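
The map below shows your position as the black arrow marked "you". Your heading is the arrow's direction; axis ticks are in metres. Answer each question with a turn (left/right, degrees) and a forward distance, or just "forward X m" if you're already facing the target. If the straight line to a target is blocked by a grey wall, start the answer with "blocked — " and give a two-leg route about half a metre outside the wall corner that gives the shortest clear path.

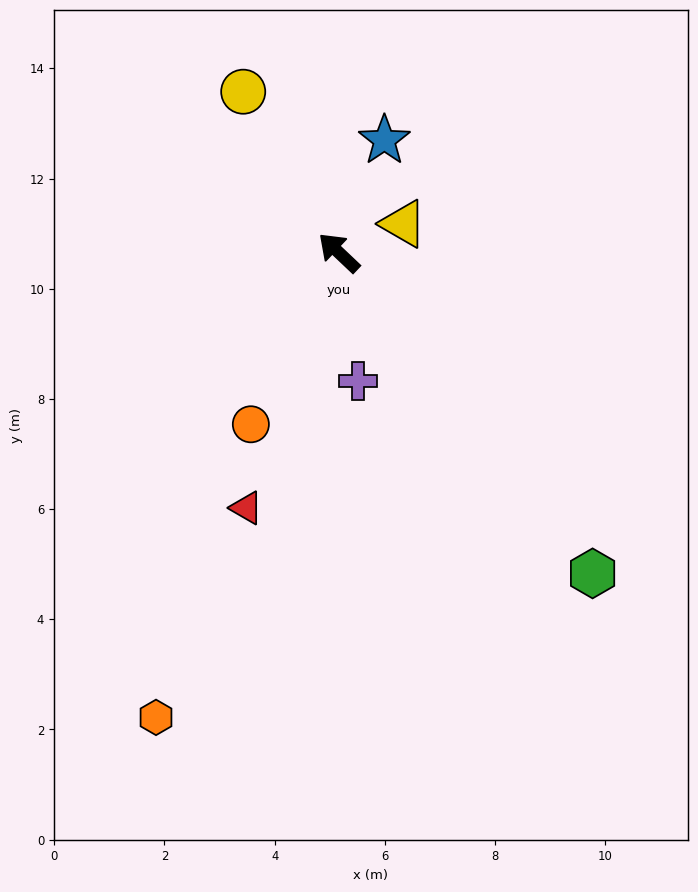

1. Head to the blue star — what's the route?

turn right 69°, forward 2.2 m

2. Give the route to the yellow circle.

turn right 16°, forward 3.4 m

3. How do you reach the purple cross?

turn left 142°, forward 2.4 m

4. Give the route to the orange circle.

turn left 106°, forward 3.5 m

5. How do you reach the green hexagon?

turn left 172°, forward 7.4 m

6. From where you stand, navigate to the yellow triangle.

turn right 112°, forward 1.3 m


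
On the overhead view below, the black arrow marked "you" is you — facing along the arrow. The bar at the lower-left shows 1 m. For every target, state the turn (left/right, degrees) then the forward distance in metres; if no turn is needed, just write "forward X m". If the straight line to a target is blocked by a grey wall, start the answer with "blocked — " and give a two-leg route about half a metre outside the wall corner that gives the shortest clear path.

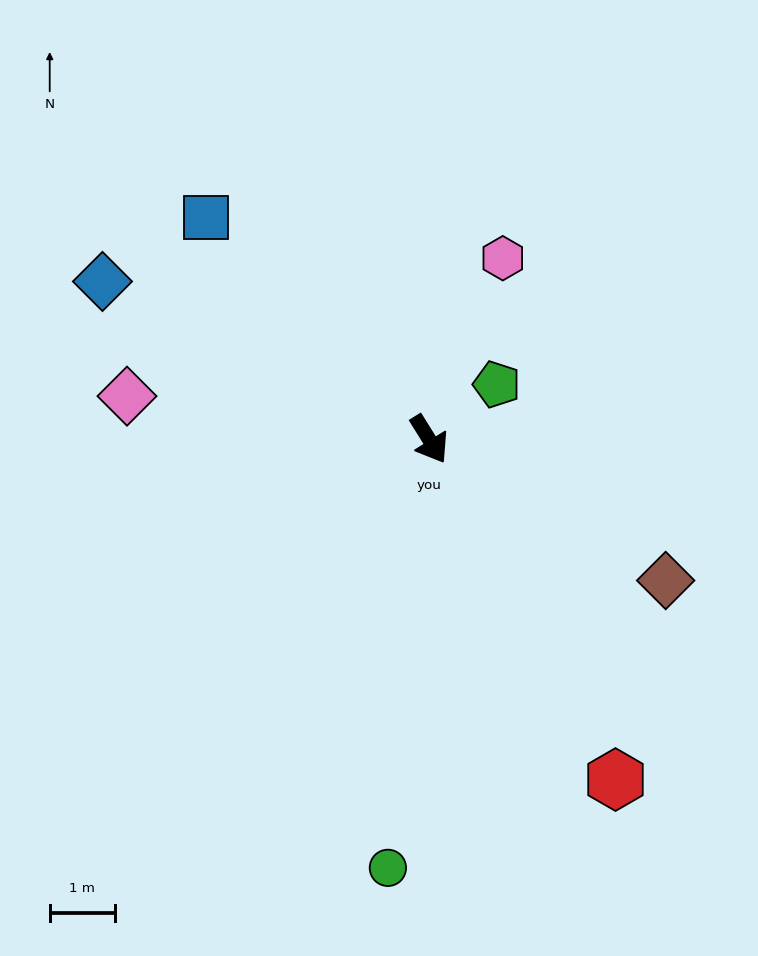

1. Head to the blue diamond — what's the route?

turn right 148°, forward 5.6 m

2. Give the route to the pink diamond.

turn right 130°, forward 4.7 m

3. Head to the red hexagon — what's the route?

turn right 3°, forward 6.0 m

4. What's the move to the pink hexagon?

turn left 126°, forward 3.0 m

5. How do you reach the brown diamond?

turn left 27°, forward 4.2 m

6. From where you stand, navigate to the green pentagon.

turn left 97°, forward 1.3 m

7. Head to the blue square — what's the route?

turn right 167°, forward 4.8 m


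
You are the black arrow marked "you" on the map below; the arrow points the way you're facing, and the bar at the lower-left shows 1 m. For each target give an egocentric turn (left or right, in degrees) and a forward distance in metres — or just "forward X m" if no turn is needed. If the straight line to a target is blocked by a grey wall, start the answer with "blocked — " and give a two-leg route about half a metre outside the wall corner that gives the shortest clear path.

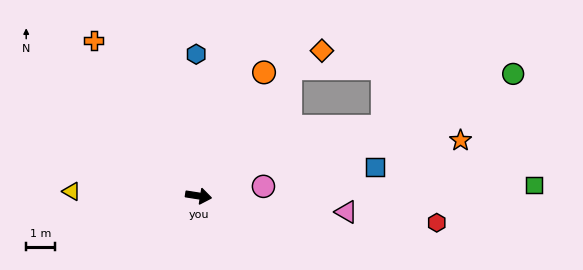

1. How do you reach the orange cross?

turn left 133°, forward 6.5 m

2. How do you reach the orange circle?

turn left 71°, forward 4.8 m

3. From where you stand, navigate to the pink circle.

turn left 17°, forward 2.3 m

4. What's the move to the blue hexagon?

turn left 100°, forward 4.9 m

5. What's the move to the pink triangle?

turn left 3°, forward 5.2 m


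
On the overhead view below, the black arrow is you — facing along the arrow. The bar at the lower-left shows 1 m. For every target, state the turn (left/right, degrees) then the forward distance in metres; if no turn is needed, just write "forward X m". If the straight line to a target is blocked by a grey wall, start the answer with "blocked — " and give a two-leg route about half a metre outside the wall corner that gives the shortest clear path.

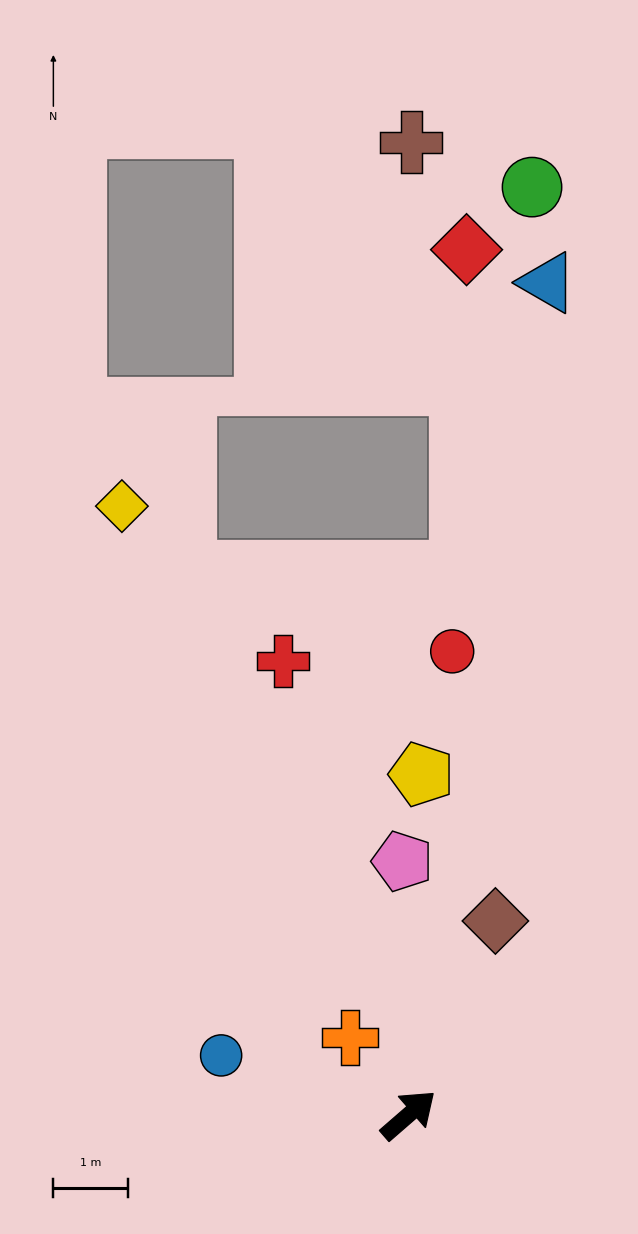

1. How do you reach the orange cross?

turn left 86°, forward 1.3 m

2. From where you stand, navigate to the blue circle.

turn left 121°, forward 2.7 m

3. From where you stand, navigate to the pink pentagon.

turn left 50°, forward 3.4 m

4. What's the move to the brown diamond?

turn left 25°, forward 2.9 m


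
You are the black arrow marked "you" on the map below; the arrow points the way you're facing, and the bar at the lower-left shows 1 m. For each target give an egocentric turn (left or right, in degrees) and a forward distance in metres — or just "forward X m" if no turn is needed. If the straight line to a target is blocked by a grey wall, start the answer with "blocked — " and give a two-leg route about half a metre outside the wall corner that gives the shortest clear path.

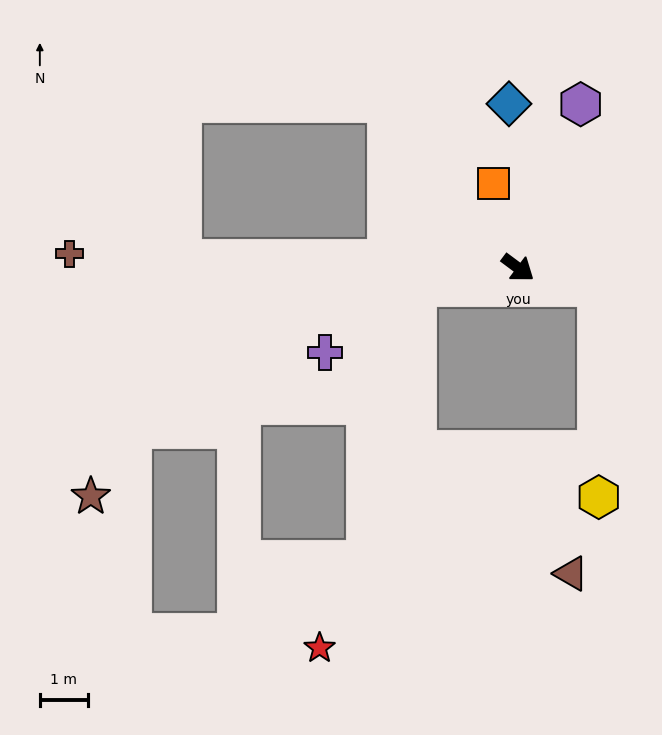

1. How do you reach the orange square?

turn left 143°, forward 1.8 m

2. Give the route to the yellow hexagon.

blocked — turn left 23°, forward 1.7 m, then turn right 76°, forward 4.4 m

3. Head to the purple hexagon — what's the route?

turn left 106°, forward 3.7 m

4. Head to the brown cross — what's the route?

turn right 145°, forward 9.4 m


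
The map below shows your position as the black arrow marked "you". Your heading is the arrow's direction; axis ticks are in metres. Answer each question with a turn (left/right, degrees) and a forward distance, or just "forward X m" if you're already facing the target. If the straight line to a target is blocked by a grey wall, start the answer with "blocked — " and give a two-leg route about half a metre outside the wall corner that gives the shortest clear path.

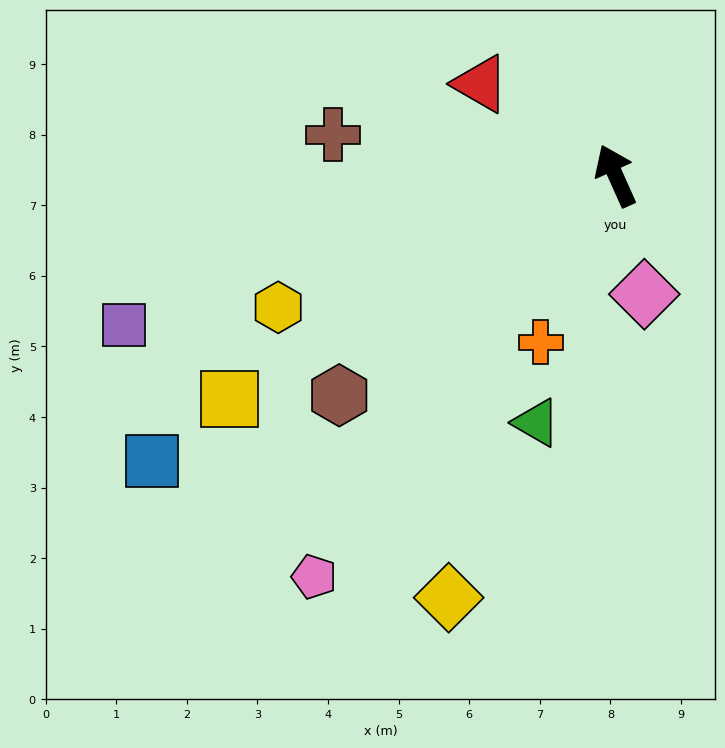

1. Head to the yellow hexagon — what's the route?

turn left 87°, forward 5.1 m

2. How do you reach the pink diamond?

turn left 169°, forward 1.7 m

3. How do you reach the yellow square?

turn left 96°, forward 6.3 m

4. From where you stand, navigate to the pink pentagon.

turn left 119°, forward 7.1 m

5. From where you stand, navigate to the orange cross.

turn left 132°, forward 2.6 m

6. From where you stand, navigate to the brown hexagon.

turn left 104°, forward 5.0 m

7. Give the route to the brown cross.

turn left 58°, forward 4.0 m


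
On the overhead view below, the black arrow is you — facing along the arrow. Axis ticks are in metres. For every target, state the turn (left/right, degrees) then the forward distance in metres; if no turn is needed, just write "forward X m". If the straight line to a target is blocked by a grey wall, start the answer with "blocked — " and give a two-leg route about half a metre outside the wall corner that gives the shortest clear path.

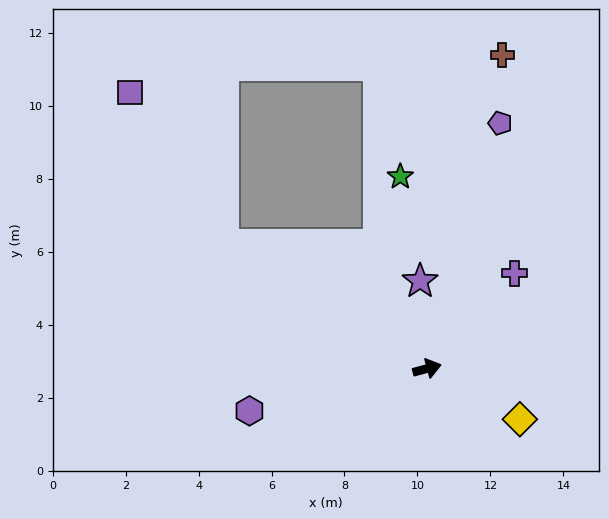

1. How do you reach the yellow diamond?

turn right 44°, forward 2.9 m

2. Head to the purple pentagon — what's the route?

turn left 58°, forward 7.0 m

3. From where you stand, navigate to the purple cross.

turn left 32°, forward 3.5 m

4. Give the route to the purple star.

turn left 79°, forward 2.4 m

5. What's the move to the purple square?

blocked — turn left 133°, forward 6.5 m, then turn right 26°, forward 4.9 m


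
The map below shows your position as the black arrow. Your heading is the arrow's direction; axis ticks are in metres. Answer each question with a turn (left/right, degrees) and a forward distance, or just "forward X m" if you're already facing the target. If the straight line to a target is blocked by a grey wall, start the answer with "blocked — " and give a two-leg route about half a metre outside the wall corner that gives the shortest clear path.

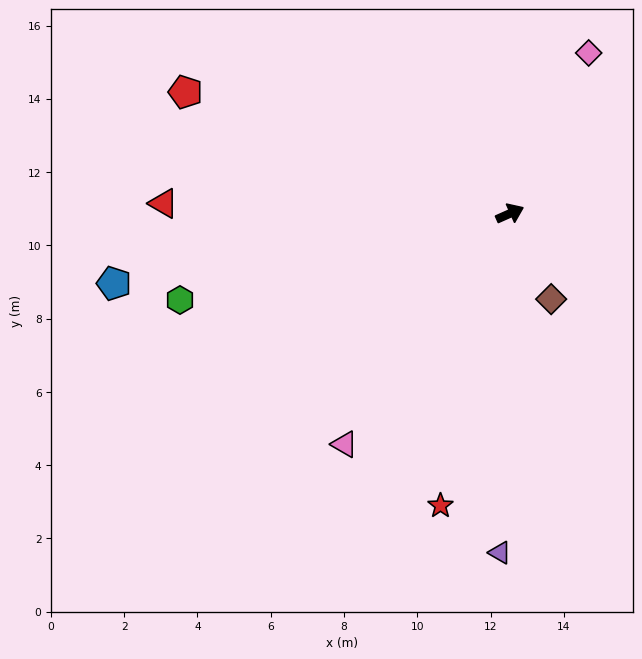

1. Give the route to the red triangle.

turn left 154°, forward 9.5 m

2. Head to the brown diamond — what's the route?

turn right 88°, forward 2.6 m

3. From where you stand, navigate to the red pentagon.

turn left 136°, forward 9.5 m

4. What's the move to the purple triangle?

turn right 116°, forward 9.3 m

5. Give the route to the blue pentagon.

turn left 166°, forward 11.0 m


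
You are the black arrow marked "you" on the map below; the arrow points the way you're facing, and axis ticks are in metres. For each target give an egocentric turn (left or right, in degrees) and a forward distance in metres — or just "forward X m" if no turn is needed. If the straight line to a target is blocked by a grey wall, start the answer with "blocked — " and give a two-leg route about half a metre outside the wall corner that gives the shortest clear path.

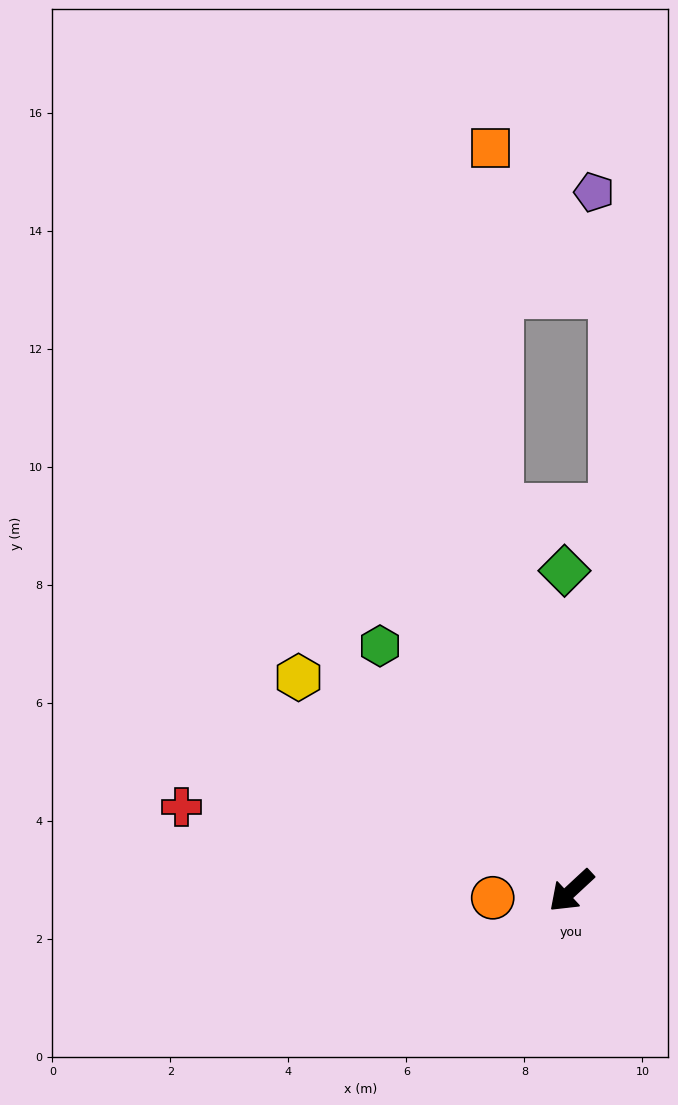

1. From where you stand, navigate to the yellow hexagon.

turn right 81°, forward 5.9 m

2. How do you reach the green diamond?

turn right 132°, forward 5.4 m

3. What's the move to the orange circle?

turn right 38°, forward 1.3 m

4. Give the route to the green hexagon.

turn right 95°, forward 5.3 m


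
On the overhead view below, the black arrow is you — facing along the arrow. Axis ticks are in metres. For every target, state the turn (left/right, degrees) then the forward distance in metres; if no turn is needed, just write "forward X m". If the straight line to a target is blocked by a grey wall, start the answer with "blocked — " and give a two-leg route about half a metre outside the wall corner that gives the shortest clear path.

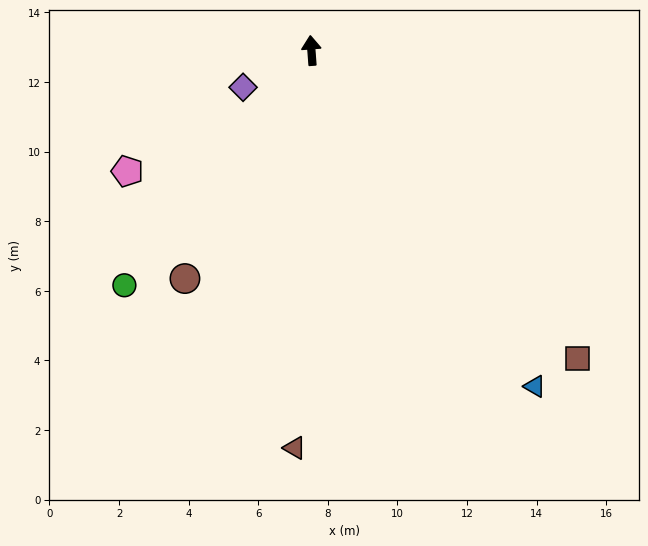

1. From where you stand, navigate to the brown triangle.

turn left 173°, forward 11.4 m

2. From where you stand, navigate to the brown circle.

turn left 147°, forward 7.5 m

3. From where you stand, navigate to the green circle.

turn left 137°, forward 8.6 m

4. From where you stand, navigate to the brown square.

turn right 143°, forward 11.7 m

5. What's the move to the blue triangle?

turn right 151°, forward 11.6 m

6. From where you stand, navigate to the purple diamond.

turn left 114°, forward 2.2 m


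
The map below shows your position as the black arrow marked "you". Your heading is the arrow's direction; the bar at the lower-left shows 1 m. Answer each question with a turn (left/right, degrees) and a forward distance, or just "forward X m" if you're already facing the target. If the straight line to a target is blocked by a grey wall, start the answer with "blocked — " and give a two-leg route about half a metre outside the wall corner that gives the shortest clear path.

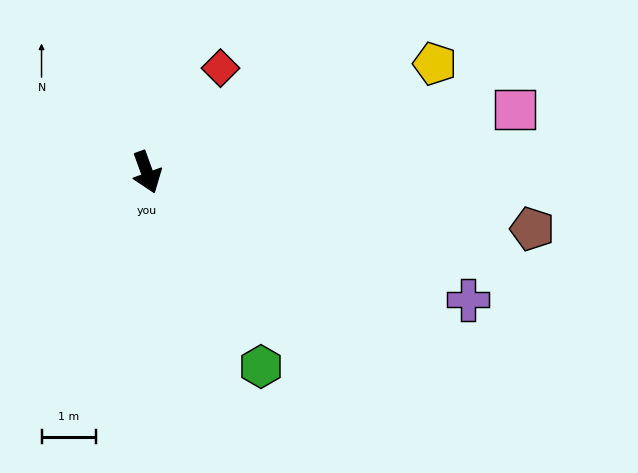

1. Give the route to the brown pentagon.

turn left 62°, forward 7.1 m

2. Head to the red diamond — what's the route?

turn left 125°, forward 2.3 m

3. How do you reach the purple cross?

turn left 48°, forward 6.3 m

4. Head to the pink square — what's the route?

turn left 80°, forward 6.8 m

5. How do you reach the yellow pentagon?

turn left 91°, forward 5.6 m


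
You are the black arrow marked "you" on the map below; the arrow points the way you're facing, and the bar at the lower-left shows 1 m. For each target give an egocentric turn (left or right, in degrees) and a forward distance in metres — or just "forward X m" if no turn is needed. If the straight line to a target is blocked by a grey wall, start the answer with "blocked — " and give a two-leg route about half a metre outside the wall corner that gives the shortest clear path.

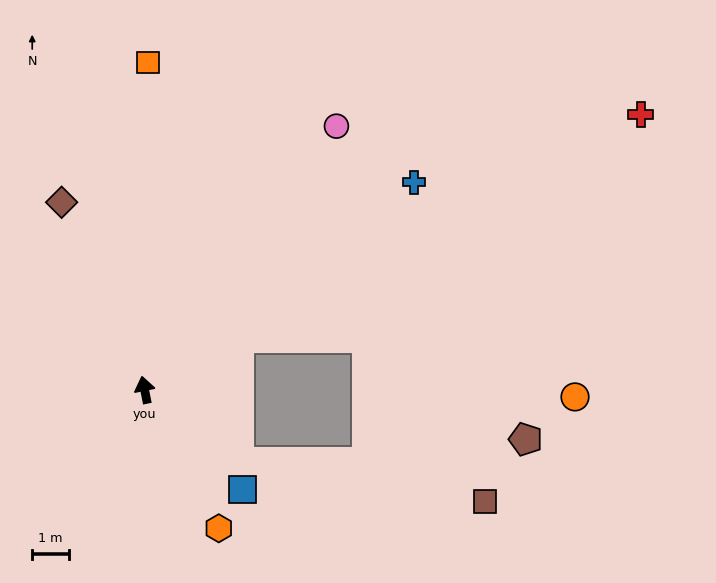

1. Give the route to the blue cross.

turn right 64°, forward 9.3 m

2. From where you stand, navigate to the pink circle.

turn right 47°, forward 8.9 m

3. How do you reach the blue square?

turn right 147°, forward 3.8 m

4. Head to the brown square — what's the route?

blocked — turn right 139°, forward 3.2 m, then turn left 29°, forward 6.8 m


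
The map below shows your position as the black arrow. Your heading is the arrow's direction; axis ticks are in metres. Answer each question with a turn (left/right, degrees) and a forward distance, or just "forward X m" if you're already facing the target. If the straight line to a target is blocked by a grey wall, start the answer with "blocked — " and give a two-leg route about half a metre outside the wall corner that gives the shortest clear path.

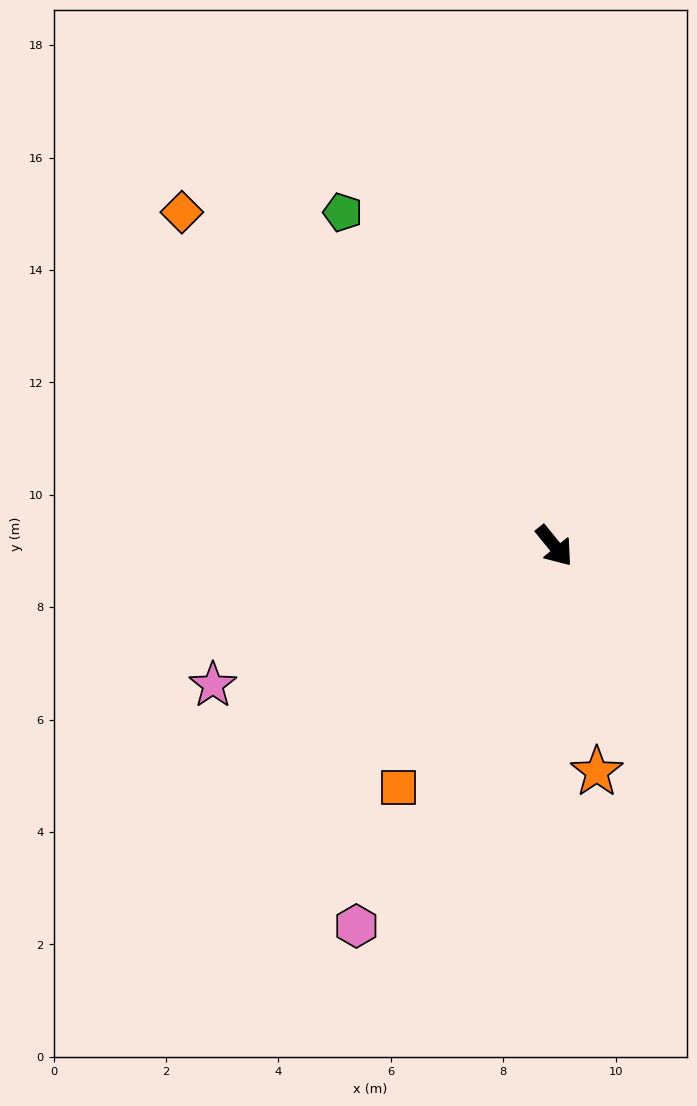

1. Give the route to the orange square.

turn right 72°, forward 5.1 m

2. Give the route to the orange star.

turn right 29°, forward 4.1 m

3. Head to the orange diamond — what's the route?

turn right 171°, forward 8.9 m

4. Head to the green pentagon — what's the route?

turn left 173°, forward 7.0 m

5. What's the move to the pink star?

turn right 107°, forward 6.6 m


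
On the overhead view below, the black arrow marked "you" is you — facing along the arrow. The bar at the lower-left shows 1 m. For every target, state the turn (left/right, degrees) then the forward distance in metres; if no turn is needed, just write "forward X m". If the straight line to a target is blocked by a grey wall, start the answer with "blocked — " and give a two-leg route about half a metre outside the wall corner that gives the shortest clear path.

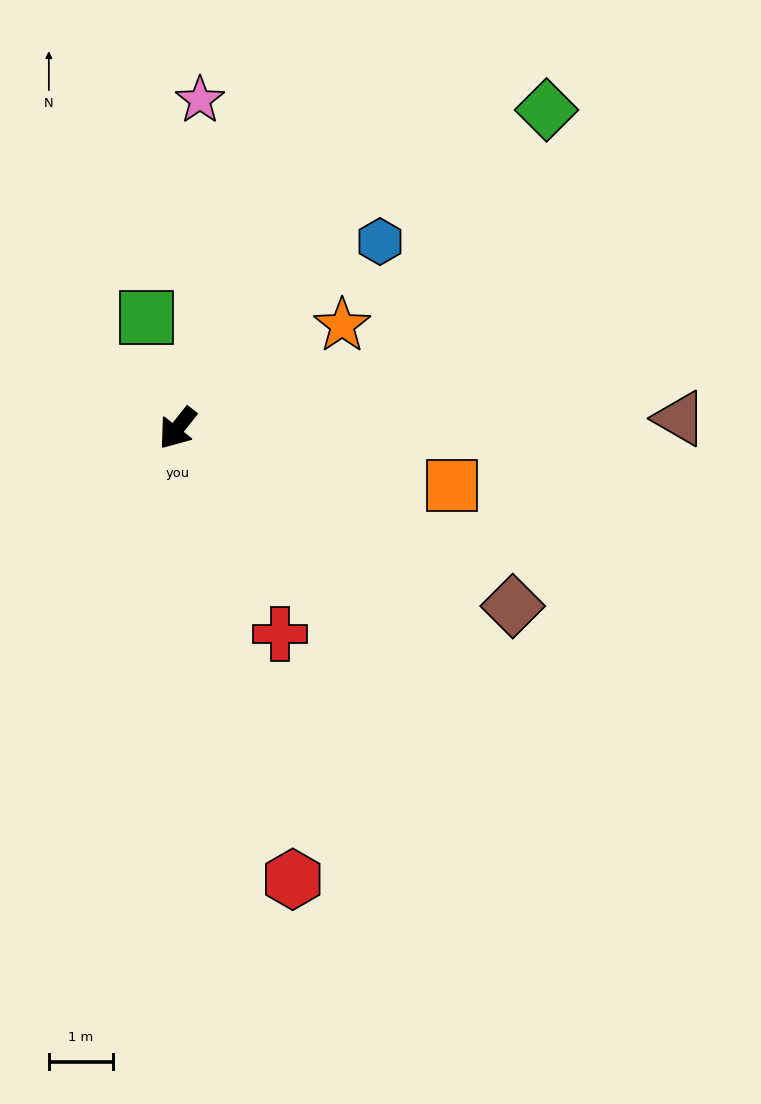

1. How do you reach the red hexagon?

turn left 53°, forward 7.3 m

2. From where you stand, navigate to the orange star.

turn left 160°, forward 3.0 m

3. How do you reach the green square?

turn right 126°, forward 1.8 m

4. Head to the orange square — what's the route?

turn left 117°, forward 4.4 m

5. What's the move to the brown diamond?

turn left 100°, forward 5.9 m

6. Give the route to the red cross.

turn left 65°, forward 3.6 m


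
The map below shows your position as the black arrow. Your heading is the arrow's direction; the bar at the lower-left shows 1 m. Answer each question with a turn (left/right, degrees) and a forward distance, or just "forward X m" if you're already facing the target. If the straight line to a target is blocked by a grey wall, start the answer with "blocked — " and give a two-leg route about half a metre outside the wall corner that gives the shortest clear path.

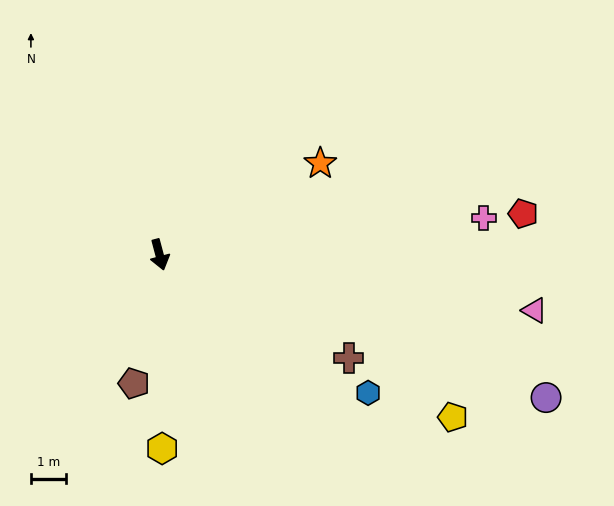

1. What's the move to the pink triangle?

turn left 67°, forward 10.7 m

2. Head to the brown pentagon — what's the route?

turn right 26°, forward 3.7 m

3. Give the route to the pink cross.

turn left 82°, forward 9.2 m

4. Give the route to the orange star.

turn left 105°, forward 5.2 m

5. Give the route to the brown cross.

turn left 46°, forward 6.1 m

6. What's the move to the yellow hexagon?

turn right 14°, forward 5.4 m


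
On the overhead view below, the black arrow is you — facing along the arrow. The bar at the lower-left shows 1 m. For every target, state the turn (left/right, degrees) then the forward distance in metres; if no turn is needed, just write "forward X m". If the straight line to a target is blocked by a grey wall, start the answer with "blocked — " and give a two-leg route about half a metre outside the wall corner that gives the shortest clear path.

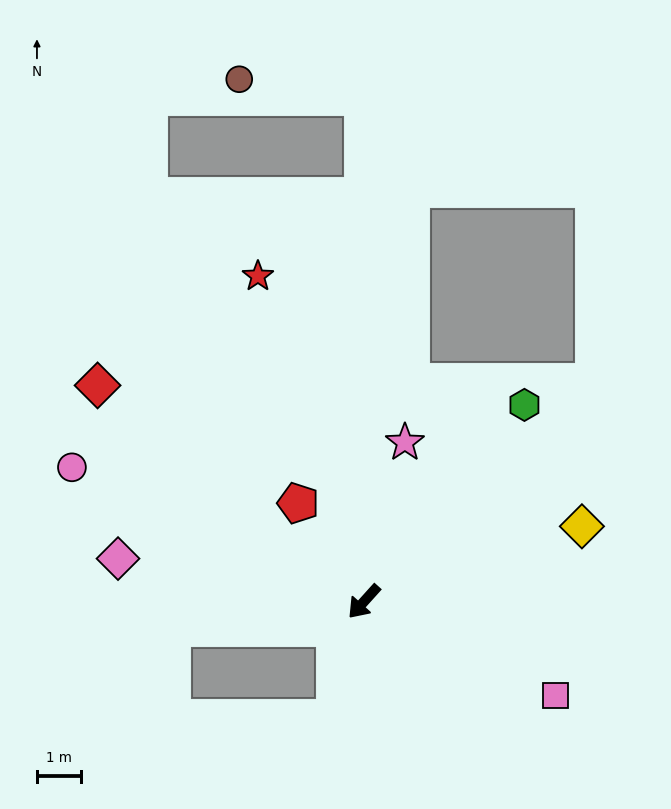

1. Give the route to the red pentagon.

turn right 104°, forward 2.7 m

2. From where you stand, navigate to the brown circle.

blocked — turn right 138°, forward 11.6 m, then turn left 82°, forward 2.9 m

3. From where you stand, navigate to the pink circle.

turn right 73°, forward 7.4 m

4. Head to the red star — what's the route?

turn right 120°, forward 7.9 m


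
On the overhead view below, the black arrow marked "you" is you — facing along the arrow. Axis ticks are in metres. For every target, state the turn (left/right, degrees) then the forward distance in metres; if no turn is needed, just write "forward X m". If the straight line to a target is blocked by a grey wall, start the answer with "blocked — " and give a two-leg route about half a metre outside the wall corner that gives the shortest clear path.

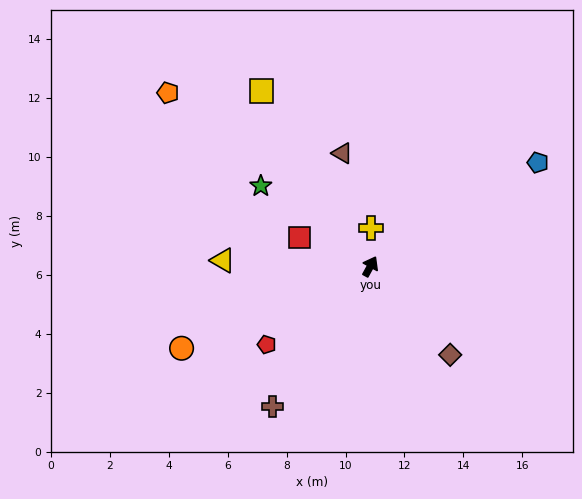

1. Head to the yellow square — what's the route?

turn left 61°, forward 7.0 m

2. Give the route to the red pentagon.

turn left 156°, forward 4.4 m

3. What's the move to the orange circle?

turn left 142°, forward 7.0 m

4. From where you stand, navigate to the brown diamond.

turn right 109°, forward 4.0 m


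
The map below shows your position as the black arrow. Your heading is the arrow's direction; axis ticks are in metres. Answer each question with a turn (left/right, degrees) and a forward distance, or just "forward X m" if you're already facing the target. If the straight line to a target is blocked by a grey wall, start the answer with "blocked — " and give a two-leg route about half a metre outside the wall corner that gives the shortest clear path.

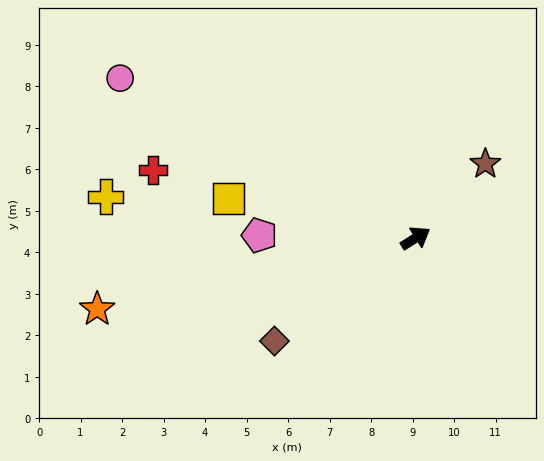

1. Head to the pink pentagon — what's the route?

turn left 147°, forward 3.8 m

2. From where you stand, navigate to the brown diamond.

turn right 176°, forward 4.2 m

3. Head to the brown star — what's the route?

turn left 15°, forward 2.5 m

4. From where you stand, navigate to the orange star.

turn left 161°, forward 7.9 m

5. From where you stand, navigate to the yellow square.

turn left 136°, forward 4.6 m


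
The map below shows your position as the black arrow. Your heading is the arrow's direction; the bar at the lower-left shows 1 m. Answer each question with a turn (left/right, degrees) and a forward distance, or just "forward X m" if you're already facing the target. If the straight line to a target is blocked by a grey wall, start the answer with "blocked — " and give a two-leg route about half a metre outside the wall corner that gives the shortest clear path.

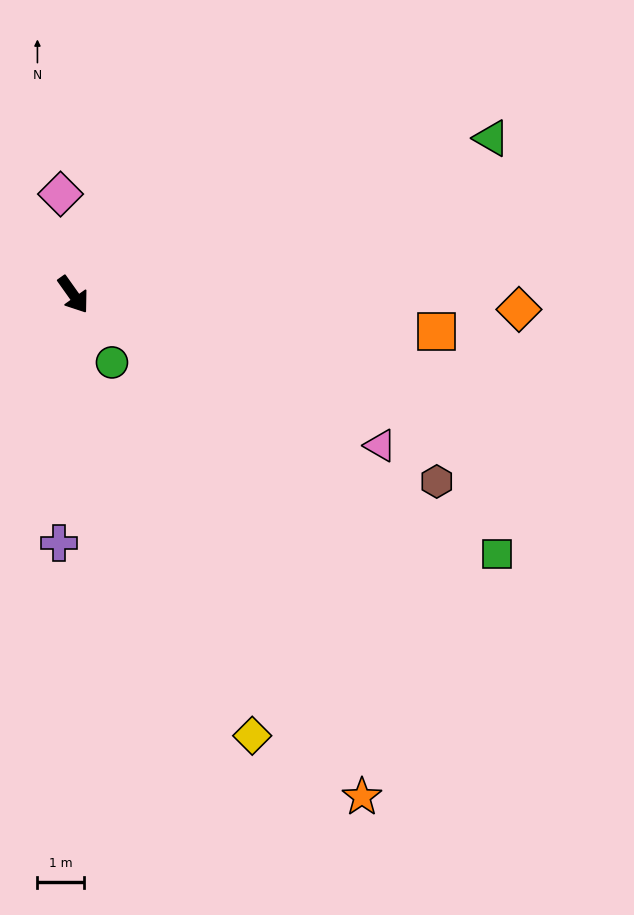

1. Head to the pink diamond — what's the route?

turn left 152°, forward 2.2 m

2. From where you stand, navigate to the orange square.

turn left 49°, forward 7.9 m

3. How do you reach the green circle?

turn right 6°, forward 1.7 m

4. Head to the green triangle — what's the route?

turn left 75°, forward 9.7 m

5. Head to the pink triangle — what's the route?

turn left 28°, forward 7.4 m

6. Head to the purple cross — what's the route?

turn right 39°, forward 5.4 m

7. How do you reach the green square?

turn left 23°, forward 10.8 m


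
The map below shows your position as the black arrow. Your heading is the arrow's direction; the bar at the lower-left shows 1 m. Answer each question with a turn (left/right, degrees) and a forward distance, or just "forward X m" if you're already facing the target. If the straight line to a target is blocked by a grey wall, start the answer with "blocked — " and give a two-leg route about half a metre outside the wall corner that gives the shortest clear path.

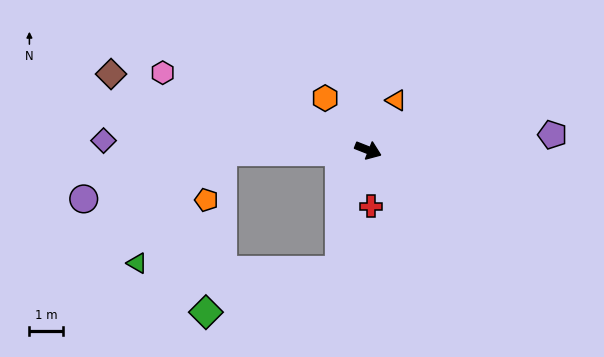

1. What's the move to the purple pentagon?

turn left 26°, forward 5.5 m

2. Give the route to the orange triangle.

turn left 82°, forward 1.7 m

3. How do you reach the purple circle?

blocked — turn right 158°, forward 4.3 m, then turn left 18°, forward 4.4 m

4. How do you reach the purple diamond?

turn right 161°, forward 7.9 m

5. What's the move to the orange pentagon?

blocked — turn right 158°, forward 4.3 m, then turn left 70°, forward 1.5 m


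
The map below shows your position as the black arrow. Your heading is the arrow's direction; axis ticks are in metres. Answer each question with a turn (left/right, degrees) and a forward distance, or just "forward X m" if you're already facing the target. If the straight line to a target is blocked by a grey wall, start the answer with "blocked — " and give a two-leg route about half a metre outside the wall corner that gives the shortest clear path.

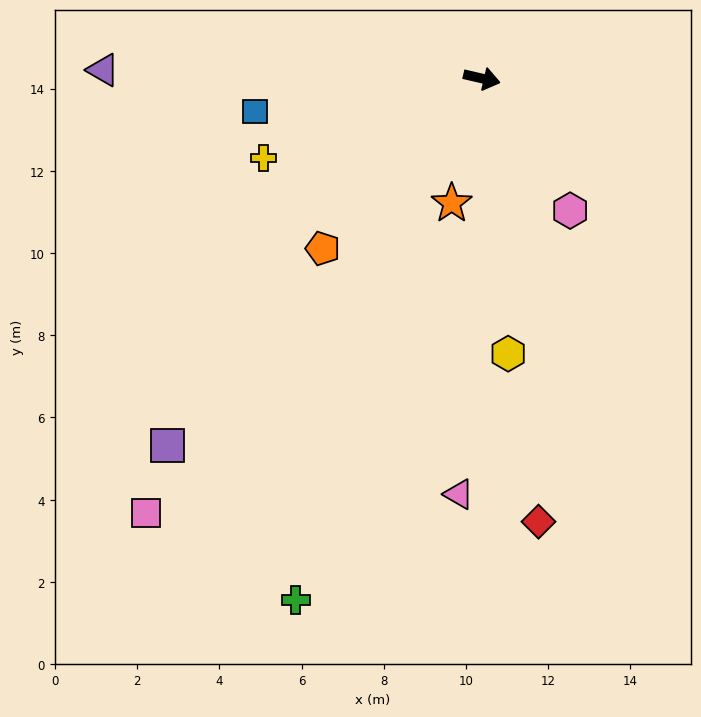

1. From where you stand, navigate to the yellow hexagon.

turn right 71°, forward 6.7 m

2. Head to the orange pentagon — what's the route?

turn right 120°, forward 5.7 m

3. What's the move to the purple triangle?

turn right 168°, forward 9.2 m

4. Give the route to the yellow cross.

turn right 147°, forward 5.6 m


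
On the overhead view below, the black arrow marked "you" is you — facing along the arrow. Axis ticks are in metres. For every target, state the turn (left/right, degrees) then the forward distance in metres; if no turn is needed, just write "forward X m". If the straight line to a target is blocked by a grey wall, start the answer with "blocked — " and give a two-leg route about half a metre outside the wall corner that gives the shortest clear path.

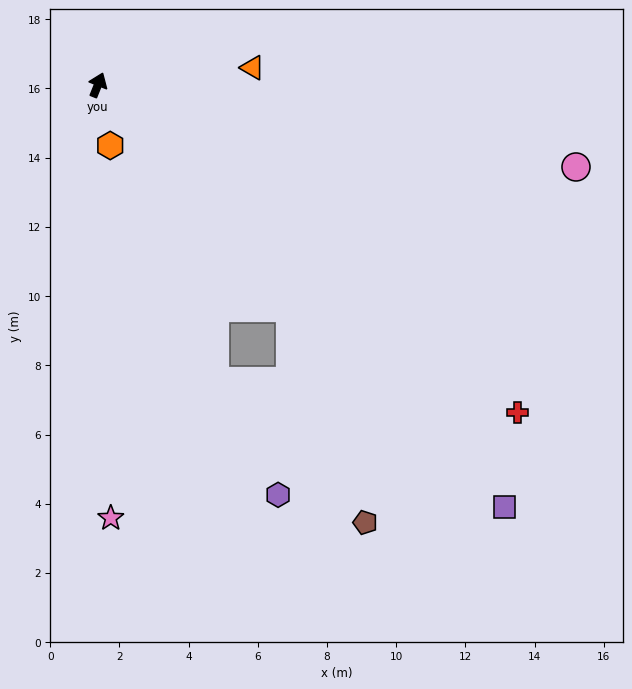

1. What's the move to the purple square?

turn right 114°, forward 16.9 m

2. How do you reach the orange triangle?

turn right 62°, forward 4.5 m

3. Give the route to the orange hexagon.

turn right 147°, forward 1.8 m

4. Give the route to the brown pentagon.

blocked — turn right 117°, forward 8.5 m, then turn right 22°, forward 6.6 m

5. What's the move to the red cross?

turn right 106°, forward 15.4 m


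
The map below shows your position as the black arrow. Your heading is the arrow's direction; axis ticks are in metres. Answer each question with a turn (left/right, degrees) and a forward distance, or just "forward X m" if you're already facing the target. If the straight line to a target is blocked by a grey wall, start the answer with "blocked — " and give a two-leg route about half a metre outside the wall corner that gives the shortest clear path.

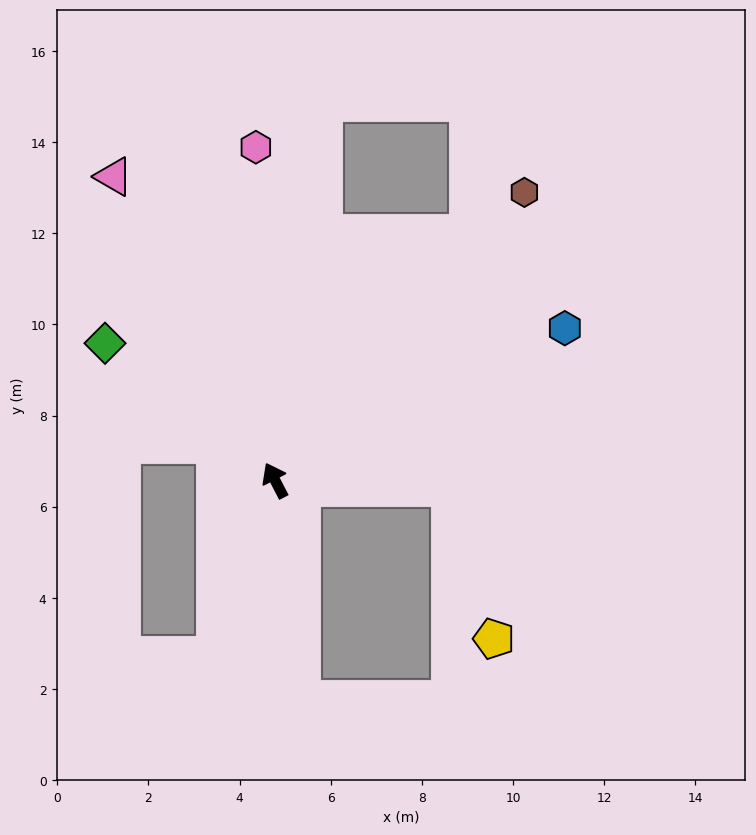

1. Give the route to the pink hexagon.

turn right 24°, forward 7.3 m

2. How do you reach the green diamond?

turn left 24°, forward 4.8 m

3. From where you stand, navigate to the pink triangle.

forward 7.5 m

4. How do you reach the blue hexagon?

turn right 90°, forward 7.2 m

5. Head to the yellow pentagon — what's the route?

blocked — turn right 120°, forward 3.9 m, then turn right 71°, forward 3.4 m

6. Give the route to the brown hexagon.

turn right 68°, forward 8.4 m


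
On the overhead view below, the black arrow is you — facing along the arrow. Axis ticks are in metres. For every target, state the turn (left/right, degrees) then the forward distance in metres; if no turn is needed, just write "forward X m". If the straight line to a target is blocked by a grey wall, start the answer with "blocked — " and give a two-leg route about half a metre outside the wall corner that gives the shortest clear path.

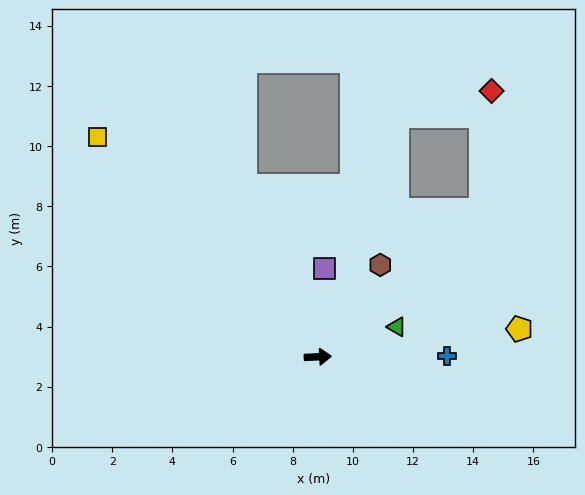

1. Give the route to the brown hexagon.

turn left 53°, forward 3.7 m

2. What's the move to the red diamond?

blocked — turn left 39°, forward 7.3 m, then turn left 44°, forward 4.0 m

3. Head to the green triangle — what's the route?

turn left 18°, forward 2.8 m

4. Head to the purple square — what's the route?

turn left 83°, forward 2.9 m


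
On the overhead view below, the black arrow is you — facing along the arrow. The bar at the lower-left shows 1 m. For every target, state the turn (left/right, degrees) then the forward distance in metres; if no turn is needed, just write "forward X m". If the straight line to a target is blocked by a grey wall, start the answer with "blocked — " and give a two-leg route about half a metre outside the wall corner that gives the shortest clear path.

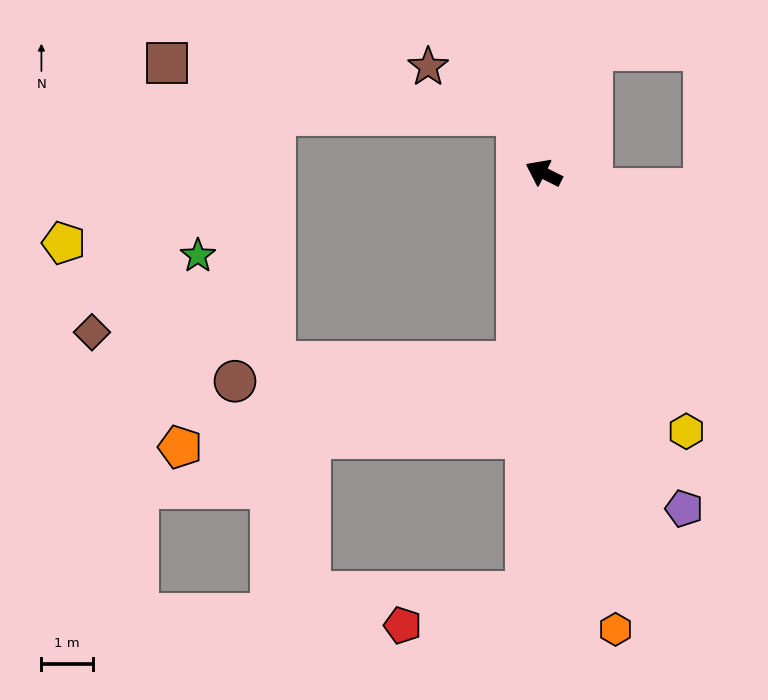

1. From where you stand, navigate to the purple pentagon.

turn left 139°, forward 7.1 m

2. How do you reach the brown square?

blocked — turn right 40°, forward 1.3 m, then turn left 58°, forward 6.9 m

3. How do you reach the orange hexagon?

turn left 126°, forward 9.0 m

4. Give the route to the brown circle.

blocked — turn left 109°, forward 3.7 m, then turn right 79°, forward 5.5 m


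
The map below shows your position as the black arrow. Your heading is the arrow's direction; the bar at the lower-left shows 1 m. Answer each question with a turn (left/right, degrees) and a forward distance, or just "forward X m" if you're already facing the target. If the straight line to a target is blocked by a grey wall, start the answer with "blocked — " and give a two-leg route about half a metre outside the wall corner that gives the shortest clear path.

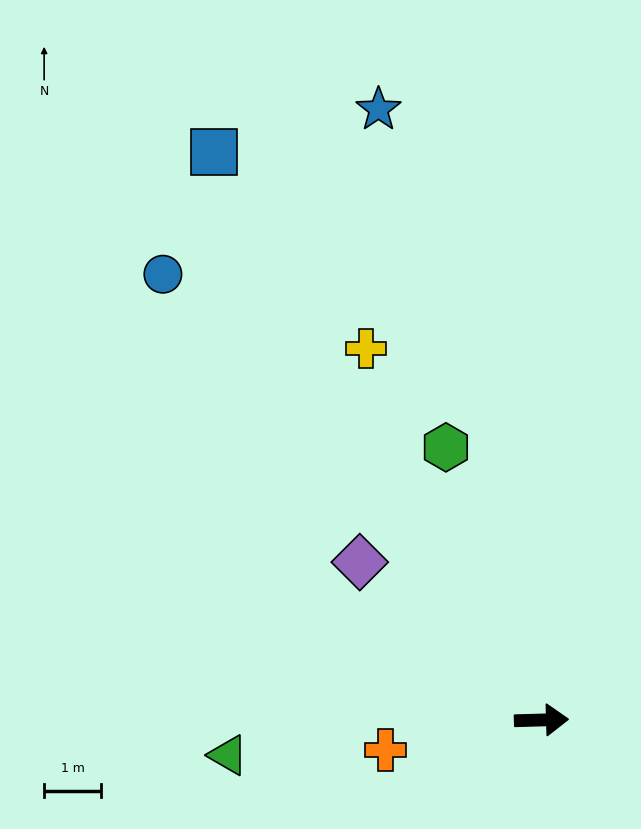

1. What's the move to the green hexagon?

turn left 108°, forward 5.1 m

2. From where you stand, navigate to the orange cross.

turn right 171°, forward 2.8 m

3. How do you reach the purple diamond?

turn left 137°, forward 4.2 m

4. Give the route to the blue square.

turn left 118°, forward 11.5 m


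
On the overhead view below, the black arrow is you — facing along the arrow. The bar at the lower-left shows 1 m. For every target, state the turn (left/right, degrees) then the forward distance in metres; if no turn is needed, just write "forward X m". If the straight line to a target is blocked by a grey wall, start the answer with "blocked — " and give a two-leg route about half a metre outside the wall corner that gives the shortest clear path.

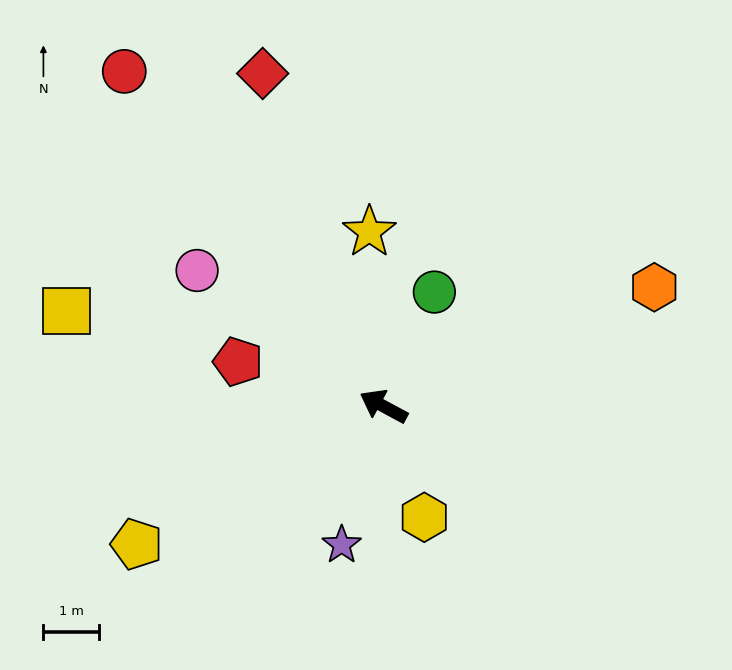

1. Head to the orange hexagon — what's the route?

turn right 128°, forward 5.4 m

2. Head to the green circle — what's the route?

turn right 86°, forward 2.3 m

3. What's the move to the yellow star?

turn right 57°, forward 3.2 m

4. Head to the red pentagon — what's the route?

turn left 11°, forward 2.8 m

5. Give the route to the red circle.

turn right 24°, forward 7.7 m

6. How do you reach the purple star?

turn left 101°, forward 2.6 m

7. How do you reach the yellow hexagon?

turn left 138°, forward 2.1 m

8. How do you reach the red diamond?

turn right 42°, forward 6.4 m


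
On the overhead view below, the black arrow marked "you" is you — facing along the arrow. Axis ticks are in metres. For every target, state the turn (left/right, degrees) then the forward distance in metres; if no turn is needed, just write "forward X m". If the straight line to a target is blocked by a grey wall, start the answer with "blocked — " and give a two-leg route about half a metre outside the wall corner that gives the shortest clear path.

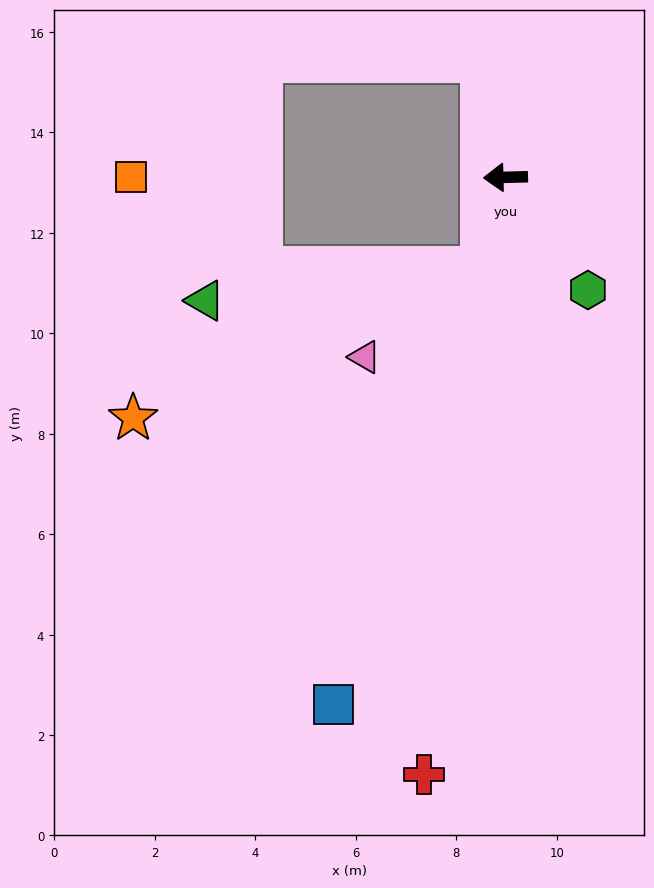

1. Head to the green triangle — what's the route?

blocked — turn left 74°, forward 1.9 m, then turn right 69°, forward 5.5 m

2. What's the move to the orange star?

blocked — turn left 74°, forward 1.9 m, then turn right 52°, forward 7.6 m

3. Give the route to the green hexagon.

turn left 125°, forward 2.8 m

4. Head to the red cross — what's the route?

turn left 81°, forward 12.0 m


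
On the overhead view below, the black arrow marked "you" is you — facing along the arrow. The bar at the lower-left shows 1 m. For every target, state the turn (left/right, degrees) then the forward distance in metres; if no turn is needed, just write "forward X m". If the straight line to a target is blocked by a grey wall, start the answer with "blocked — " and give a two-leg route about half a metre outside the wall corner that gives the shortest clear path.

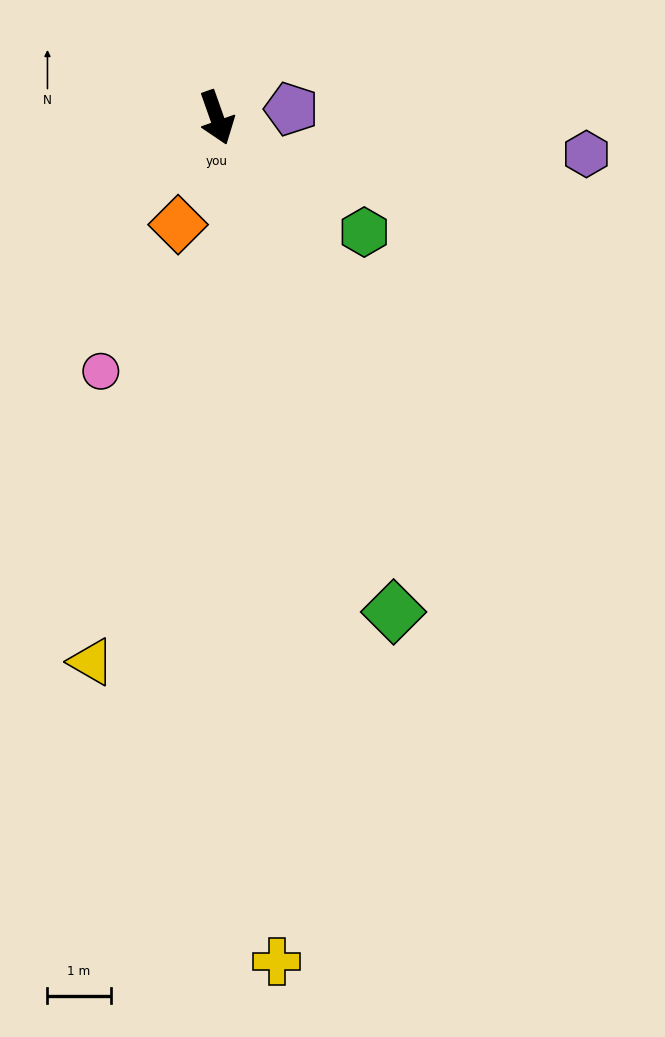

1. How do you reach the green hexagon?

turn left 33°, forward 3.0 m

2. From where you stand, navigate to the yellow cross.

turn right 15°, forward 13.4 m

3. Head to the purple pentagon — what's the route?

turn left 77°, forward 1.2 m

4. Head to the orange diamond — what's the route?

turn right 39°, forward 1.8 m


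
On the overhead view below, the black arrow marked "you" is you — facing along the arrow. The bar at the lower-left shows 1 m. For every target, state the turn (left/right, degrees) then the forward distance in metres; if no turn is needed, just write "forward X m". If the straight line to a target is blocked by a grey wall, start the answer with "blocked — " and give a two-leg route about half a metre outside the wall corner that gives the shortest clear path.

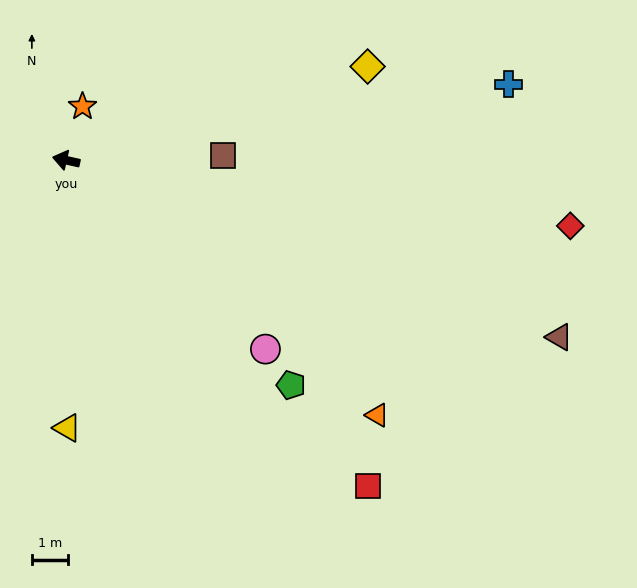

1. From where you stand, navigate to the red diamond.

turn right 175°, forward 14.0 m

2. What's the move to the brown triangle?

turn left 173°, forward 14.4 m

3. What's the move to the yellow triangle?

turn left 103°, forward 7.4 m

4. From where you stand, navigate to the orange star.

turn right 94°, forward 1.5 m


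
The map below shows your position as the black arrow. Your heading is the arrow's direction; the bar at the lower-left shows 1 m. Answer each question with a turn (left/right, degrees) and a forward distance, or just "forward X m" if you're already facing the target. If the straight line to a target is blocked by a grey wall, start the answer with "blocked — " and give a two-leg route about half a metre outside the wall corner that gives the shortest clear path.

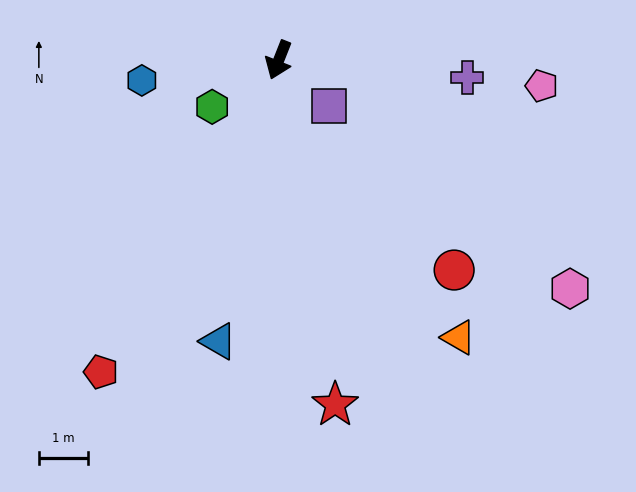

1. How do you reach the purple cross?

turn left 106°, forward 3.8 m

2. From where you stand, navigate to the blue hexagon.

turn right 60°, forward 2.8 m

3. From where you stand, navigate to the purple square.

turn left 70°, forward 1.4 m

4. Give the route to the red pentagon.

turn right 8°, forward 7.3 m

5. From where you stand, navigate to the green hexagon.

turn right 33°, forward 1.7 m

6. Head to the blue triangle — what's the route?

turn left 9°, forward 5.8 m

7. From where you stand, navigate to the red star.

turn left 31°, forward 7.1 m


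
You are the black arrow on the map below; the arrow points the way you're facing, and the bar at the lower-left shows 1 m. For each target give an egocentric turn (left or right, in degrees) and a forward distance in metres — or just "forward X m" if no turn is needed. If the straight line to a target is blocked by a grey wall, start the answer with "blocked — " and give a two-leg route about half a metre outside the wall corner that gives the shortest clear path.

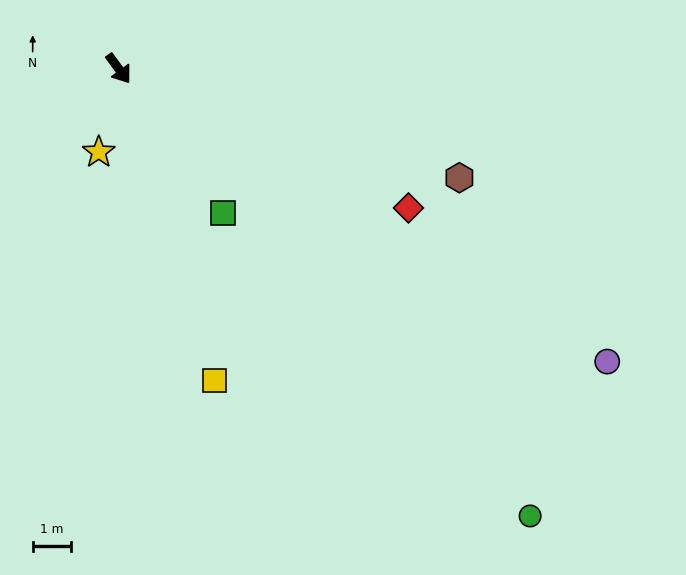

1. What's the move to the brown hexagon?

turn left 36°, forward 9.3 m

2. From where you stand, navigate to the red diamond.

turn left 28°, forward 8.4 m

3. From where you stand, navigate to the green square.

forward 4.6 m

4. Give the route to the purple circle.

turn left 23°, forward 14.9 m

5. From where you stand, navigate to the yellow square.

turn right 19°, forward 8.5 m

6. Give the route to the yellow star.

turn right 50°, forward 2.2 m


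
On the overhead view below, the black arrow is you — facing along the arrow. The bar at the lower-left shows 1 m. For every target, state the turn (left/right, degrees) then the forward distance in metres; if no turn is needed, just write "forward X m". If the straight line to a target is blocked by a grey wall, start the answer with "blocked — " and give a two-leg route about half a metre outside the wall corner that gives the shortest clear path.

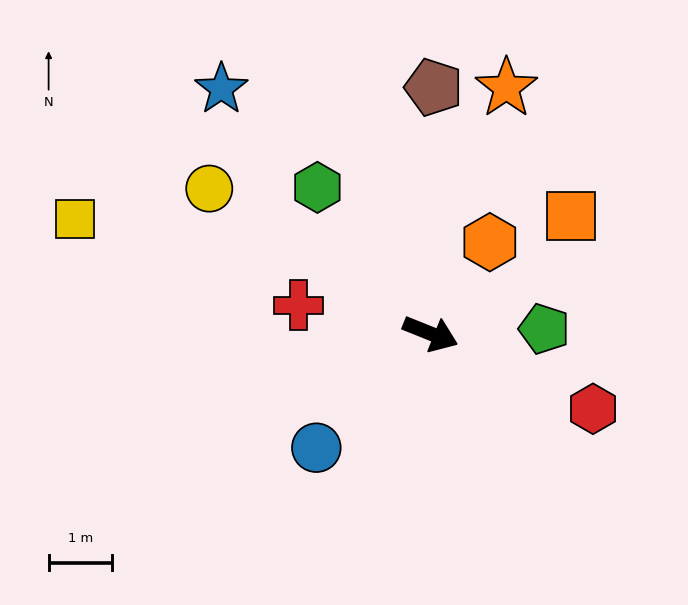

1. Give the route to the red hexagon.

turn right 3°, forward 2.8 m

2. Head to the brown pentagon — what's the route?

turn left 111°, forward 3.9 m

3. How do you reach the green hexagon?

turn left 150°, forward 2.9 m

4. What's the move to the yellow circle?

turn left 169°, forward 4.2 m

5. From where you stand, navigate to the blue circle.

turn right 113°, forward 2.5 m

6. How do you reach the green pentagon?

turn left 24°, forward 1.8 m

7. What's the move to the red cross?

turn right 170°, forward 2.1 m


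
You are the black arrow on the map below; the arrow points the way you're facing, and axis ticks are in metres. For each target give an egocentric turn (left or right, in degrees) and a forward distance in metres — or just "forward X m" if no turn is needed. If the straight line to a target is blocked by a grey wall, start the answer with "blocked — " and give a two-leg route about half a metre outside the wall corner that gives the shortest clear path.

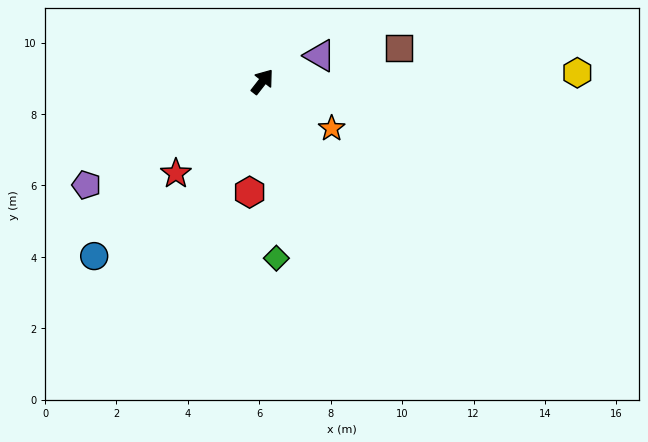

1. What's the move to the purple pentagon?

turn left 158°, forward 5.7 m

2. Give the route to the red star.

turn left 175°, forward 3.5 m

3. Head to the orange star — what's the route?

turn right 86°, forward 2.3 m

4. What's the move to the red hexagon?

turn right 149°, forward 3.1 m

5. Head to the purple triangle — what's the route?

turn right 28°, forward 1.8 m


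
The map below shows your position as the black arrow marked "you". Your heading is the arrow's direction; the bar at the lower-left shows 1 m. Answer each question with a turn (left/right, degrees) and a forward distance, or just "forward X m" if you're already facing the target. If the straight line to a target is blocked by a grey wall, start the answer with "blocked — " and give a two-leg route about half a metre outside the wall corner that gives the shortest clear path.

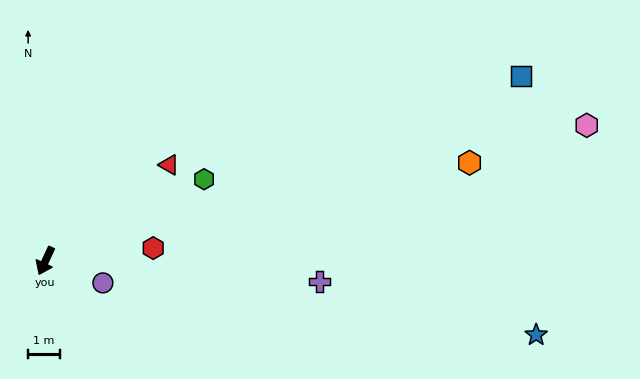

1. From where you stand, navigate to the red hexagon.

turn left 122°, forward 3.4 m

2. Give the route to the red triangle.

turn left 153°, forward 4.9 m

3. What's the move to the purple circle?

turn left 94°, forward 1.9 m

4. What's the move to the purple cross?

turn left 111°, forward 8.6 m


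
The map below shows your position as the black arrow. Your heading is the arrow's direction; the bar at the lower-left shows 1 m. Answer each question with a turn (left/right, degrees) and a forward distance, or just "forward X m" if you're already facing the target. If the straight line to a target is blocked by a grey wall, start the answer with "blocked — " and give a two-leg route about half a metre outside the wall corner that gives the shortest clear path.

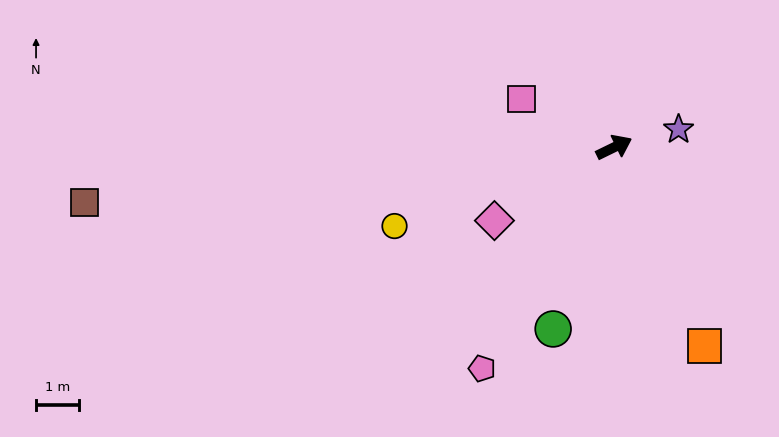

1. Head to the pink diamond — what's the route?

turn right 174°, forward 3.3 m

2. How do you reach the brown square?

turn left 160°, forward 12.5 m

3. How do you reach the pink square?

turn left 126°, forward 2.4 m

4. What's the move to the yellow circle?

turn left 174°, forward 5.5 m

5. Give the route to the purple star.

turn right 10°, forward 1.6 m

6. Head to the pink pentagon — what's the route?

turn right 147°, forward 6.0 m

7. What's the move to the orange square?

turn right 91°, forward 5.1 m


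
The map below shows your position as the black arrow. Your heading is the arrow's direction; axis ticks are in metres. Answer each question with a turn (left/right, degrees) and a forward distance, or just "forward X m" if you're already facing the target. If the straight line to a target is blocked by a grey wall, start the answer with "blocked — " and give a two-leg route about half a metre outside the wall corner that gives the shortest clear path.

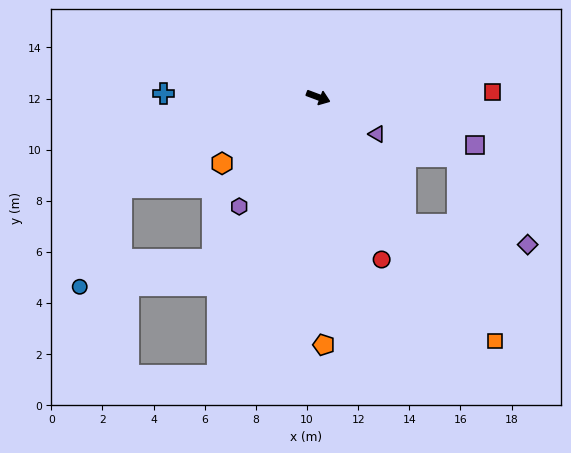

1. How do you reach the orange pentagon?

turn right 68°, forward 9.7 m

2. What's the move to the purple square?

turn left 4°, forward 6.4 m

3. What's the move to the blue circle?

blocked — turn right 135°, forward 8.5 m, then turn left 43°, forward 4.2 m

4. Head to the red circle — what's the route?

turn right 48°, forward 6.8 m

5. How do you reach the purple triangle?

turn right 12°, forward 2.7 m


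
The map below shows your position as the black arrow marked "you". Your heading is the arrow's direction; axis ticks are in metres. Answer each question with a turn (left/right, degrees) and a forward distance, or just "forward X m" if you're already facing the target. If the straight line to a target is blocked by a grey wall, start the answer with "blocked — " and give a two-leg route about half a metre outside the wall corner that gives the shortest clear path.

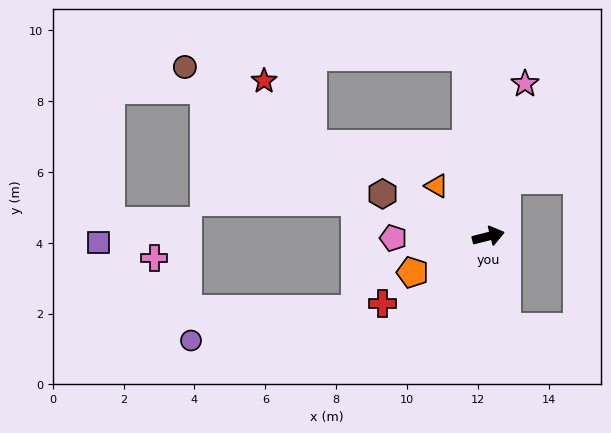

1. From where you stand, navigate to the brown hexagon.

turn left 144°, forward 3.2 m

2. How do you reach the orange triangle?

turn left 122°, forward 2.0 m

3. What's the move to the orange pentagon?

turn right 169°, forward 2.4 m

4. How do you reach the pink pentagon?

turn left 167°, forward 2.7 m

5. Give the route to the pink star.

turn left 62°, forward 4.4 m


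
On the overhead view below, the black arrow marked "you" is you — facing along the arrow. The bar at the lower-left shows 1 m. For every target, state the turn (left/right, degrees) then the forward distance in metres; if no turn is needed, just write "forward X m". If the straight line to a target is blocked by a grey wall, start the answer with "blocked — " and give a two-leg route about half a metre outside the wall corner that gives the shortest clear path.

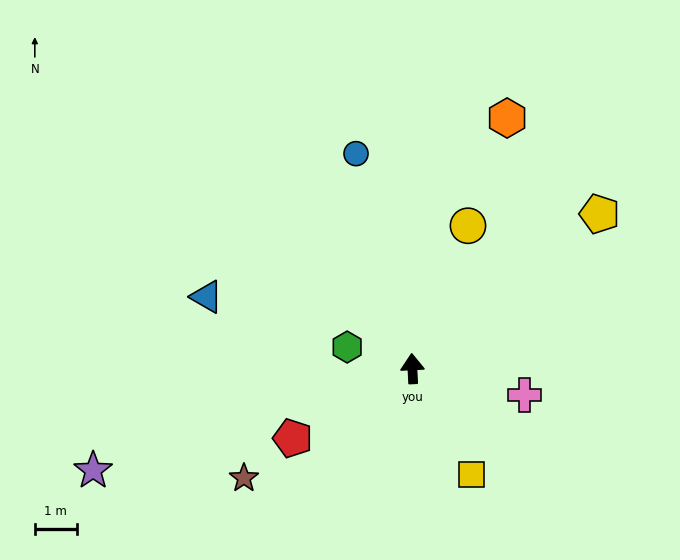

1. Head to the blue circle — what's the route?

turn left 12°, forward 5.3 m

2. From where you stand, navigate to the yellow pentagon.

turn right 53°, forward 5.8 m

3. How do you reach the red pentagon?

turn left 117°, forward 3.3 m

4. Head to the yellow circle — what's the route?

turn right 24°, forward 3.6 m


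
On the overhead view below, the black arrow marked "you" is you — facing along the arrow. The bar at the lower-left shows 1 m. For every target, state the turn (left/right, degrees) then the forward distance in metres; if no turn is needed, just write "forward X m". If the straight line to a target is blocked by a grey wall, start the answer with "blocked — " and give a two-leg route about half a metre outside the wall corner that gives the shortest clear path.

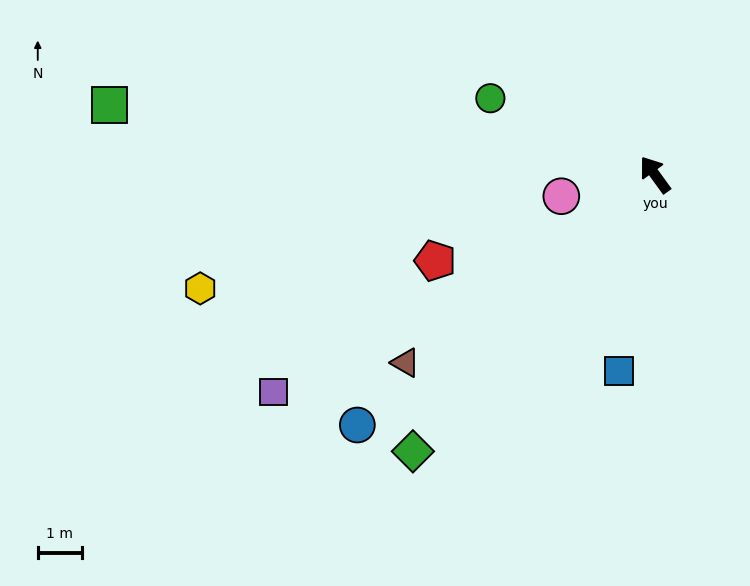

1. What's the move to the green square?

turn left 47°, forward 12.4 m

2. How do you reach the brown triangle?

turn left 91°, forward 7.0 m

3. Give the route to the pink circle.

turn left 67°, forward 2.2 m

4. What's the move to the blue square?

turn left 134°, forward 4.5 m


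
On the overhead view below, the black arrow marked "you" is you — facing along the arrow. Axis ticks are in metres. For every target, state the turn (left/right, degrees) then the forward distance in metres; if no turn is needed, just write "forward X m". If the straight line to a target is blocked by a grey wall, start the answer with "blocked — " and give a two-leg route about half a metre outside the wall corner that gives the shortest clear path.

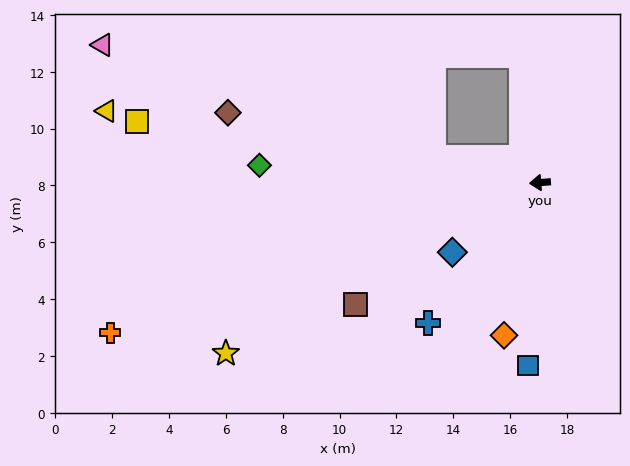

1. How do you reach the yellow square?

turn right 13°, forward 14.3 m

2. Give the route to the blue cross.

turn left 47°, forward 6.3 m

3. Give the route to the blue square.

turn left 82°, forward 6.5 m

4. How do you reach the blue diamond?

turn left 34°, forward 3.9 m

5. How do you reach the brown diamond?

turn right 17°, forward 11.3 m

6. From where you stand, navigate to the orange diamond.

turn left 72°, forward 5.5 m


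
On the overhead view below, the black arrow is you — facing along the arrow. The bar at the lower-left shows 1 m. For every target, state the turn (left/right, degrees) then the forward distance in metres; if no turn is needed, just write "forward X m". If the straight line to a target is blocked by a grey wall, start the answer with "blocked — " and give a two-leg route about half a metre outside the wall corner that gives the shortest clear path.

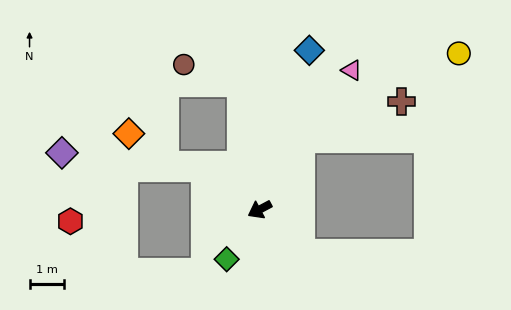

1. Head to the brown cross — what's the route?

blocked — turn right 148°, forward 2.4 m, then turn right 40°, forward 3.2 m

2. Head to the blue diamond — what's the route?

turn right 135°, forward 4.9 m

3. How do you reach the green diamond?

turn left 28°, forward 1.7 m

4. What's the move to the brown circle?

blocked — turn right 110°, forward 3.7 m, then turn left 64°, forward 1.8 m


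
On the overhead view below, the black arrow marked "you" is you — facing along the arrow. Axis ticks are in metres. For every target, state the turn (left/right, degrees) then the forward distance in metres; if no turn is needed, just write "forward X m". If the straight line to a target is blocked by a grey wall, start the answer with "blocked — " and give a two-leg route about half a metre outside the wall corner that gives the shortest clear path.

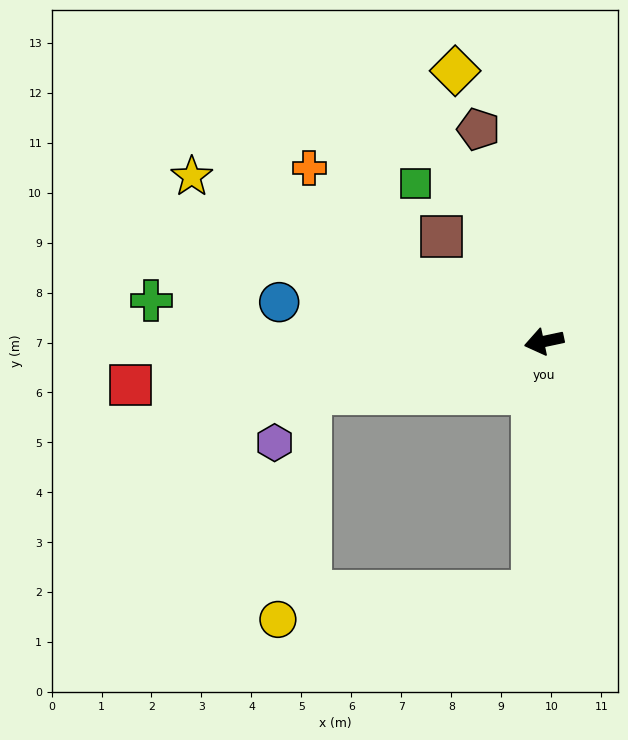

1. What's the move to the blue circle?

turn right 20°, forward 5.4 m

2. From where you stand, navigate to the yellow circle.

blocked — forward 4.8 m, then turn left 70°, forward 4.6 m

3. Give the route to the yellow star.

turn right 37°, forward 7.8 m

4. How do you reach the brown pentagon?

turn right 85°, forward 4.4 m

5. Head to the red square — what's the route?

turn right 6°, forward 8.3 m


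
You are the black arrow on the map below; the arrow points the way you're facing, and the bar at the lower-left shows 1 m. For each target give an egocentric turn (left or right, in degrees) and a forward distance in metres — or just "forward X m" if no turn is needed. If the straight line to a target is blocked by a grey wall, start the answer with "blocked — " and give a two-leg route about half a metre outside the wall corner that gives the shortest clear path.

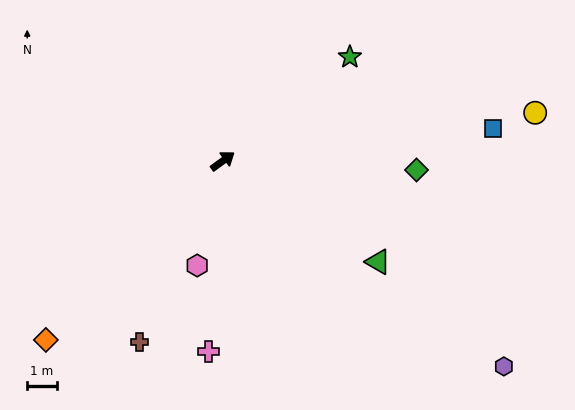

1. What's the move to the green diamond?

turn right 39°, forward 6.6 m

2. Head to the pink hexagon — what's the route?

turn right 140°, forward 3.7 m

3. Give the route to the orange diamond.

turn right 171°, forward 8.6 m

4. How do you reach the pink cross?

turn right 130°, forward 6.5 m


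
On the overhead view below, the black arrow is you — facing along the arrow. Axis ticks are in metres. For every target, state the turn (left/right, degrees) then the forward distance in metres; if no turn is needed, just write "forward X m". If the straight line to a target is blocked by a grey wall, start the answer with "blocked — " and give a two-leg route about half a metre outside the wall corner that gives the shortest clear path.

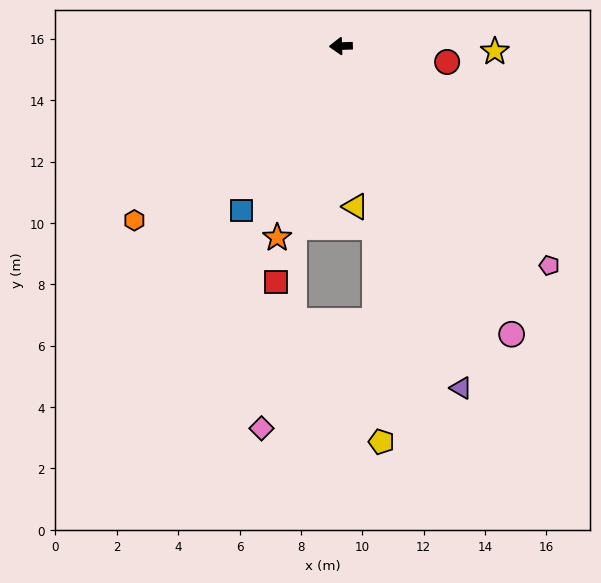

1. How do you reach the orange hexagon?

turn left 38°, forward 8.8 m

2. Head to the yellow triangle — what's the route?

turn left 93°, forward 5.3 m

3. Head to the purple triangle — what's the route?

turn left 108°, forward 11.8 m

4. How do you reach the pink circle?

turn left 119°, forward 10.9 m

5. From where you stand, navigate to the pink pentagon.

turn left 132°, forward 9.9 m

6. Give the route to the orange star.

turn left 70°, forward 6.6 m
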